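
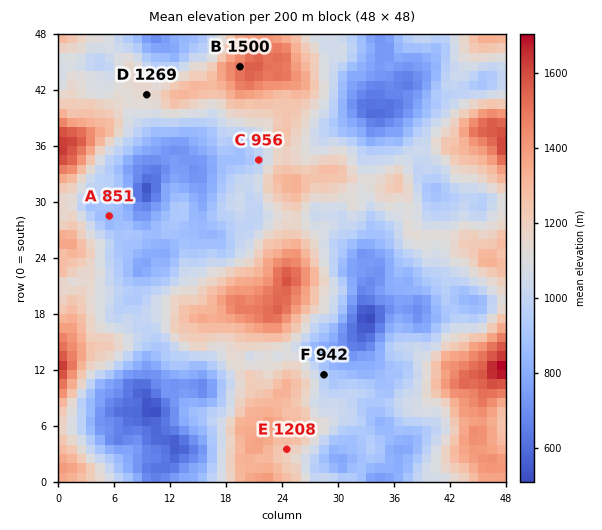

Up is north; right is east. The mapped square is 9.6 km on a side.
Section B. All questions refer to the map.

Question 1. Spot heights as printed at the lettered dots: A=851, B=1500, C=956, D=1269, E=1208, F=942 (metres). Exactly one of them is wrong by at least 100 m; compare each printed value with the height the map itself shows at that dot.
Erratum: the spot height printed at D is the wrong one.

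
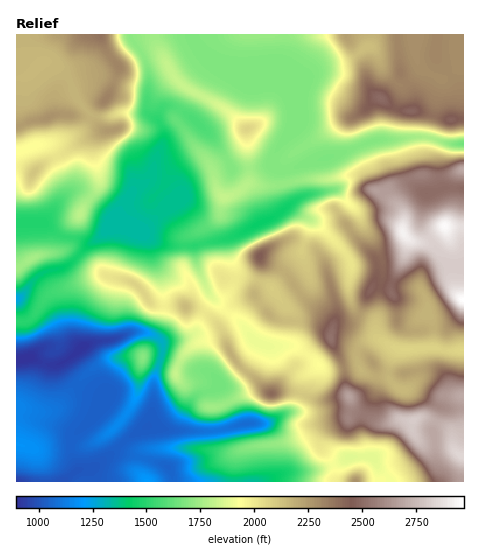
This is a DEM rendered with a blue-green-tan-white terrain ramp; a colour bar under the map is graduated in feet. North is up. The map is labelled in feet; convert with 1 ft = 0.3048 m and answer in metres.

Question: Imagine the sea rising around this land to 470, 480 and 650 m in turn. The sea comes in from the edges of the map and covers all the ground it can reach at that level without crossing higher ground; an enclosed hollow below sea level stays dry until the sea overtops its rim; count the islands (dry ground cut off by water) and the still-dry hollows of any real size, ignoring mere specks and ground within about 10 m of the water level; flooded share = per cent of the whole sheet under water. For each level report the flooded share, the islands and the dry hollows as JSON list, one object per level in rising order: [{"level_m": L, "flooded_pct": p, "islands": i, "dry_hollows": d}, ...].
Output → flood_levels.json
[{"level_m": 470, "flooded_pct": 25, "islands": 1, "dry_hollows": 0}, {"level_m": 480, "flooded_pct": 26, "islands": 1, "dry_hollows": 0}, {"level_m": 650, "flooded_pct": 68, "islands": 1, "dry_hollows": 0}]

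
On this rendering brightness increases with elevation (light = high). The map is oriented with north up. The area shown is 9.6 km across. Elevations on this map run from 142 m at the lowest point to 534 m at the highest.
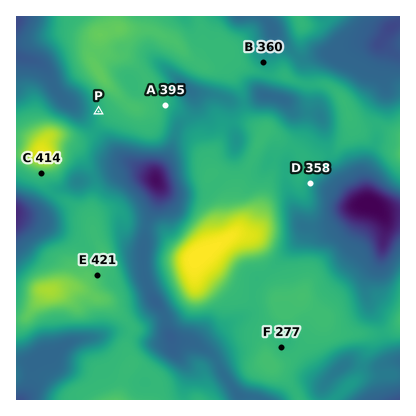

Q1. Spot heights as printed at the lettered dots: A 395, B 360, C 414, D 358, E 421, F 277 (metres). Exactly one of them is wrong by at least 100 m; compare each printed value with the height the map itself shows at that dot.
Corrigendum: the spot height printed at F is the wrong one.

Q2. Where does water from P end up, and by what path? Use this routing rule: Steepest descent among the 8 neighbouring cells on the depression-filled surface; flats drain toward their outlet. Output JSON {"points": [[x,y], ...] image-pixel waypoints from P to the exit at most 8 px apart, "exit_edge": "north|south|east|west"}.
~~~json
{"points": [[98, 112], [90, 112], [82, 112], [74, 106], [66, 100], [58, 94], [54, 86], [50, 78], [46, 70], [38, 62], [30, 60], [22, 58], [16, 56]], "exit_edge": "west"}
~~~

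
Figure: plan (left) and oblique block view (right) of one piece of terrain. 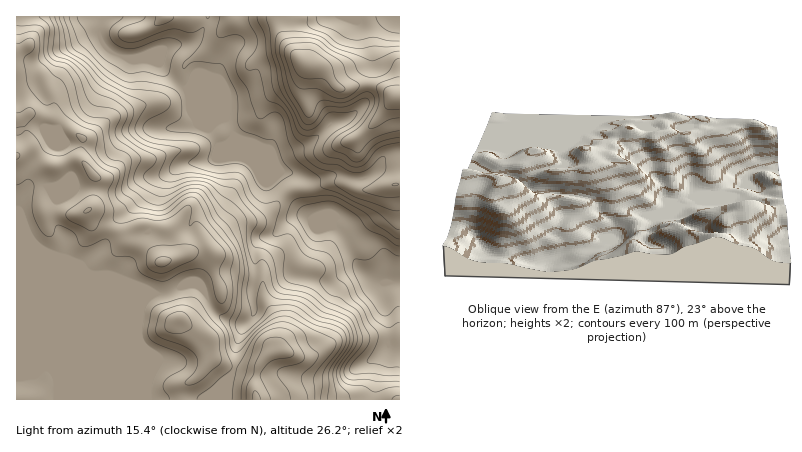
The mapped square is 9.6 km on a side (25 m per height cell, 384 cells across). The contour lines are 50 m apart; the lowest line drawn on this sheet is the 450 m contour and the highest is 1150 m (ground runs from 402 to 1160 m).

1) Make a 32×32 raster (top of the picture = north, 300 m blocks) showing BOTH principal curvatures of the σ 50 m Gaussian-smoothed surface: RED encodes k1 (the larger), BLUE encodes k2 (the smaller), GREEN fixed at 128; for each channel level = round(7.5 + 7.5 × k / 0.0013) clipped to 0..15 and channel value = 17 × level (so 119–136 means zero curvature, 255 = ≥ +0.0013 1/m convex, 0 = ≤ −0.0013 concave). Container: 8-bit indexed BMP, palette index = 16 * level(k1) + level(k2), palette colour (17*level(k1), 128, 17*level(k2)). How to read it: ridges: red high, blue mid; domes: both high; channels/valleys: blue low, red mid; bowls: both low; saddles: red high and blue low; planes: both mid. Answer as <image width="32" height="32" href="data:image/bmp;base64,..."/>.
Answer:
<image width="32" height="32" href="data:image/bmp;base64,Qk02CAAAAAAAADYEAAAoAAAAIAAAACAAAAABAAgAAAAAAAAEAAATCwAAEwsAAAABAAAAAAAAAIAAABGAAAAigAAAM4AAAESAAABVgAAAZoAAAHeAAACIgAAAmYAAAKqAAAC7gAAAzIAAAN2AAADugAAA/4AAAACAEQARgBEAIoARADOAEQBEgBEAVYARAGaAEQB3gBEAiIARAJmAEQCqgBEAu4ARAMyAEQDdgBEA7oARAP+AEQAAgCIAEYAiACKAIgAzgCIARIAiAFWAIgBmgCIAd4AiAIiAIgCZgCIAqoAiALuAIgDMgCIA3YAiAO6AIgD/gCIAAIAzABGAMwAigDMAM4AzAESAMwBVgDMAZoAzAHeAMwCIgDMAmYAzAKqAMwC7gDMAzIAzAN2AMwDugDMA/4AzAACARAARgEQAIoBEADOARABEgEQAVYBEAGaARAB3gEQAiIBEAJmARACqgEQAu4BEAMyARADdgEQA7oBEAP+ARAAAgFUAEYBVACKAVQAzgFUARIBVAFWAVQBmgFUAd4BVAIiAVQCZgFUAqoBVALuAVQDMgFUA3YBVAO6AVQD/gFUAAIBmABGAZgAigGYAM4BmAESAZgBVgGYAZoBmAHeAZgCIgGYAmYBmAKqAZgC7gGYAzIBmAN2AZgDugGYA/4BmAACAdwARgHcAIoB3ADOAdwBEgHcAVYB3AGaAdwB3gHcAiIB3AJmAdwCqgHcAu4B3AMyAdwDdgHcA7oB3AP+AdwAAgIgAEYCIACKAiAAzgIgARICIAFWAiABmgIgAd4CIAIiAiACZgIgAqoCIALuAiADMgIgA3YCIAO6AiAD/gIgAAICZABGAmQAigJkAM4CZAESAmQBVgJkAZoCZAHeAmQCIgJkAmYCZAKqAmQC7gJkAzICZAN2AmQDugJkA/4CZAACAqgARgKoAIoCqADOAqgBEgKoAVYCqAGaAqgB3gKoAiICqAJmAqgCqgKoAu4CqAMyAqgDdgKoA7oCqAP+AqgAAgLsAEYC7ACKAuwAzgLsARIC7AFWAuwBmgLsAd4C7AIiAuwCZgLsAqoC7ALuAuwDMgLsA3YC7AO6AuwD/gLsAAIDMABGAzAAigMwAM4DMAESAzABVgMwAZoDMAHeAzACIgMwAmYDMAKqAzAC7gMwAzIDMAN2AzADugMwA/4DMAACA3QARgN0AIoDdADOA3QBEgN0AVYDdAGaA3QB3gN0AiIDdAJmA3QCqgN0Au4DdAMyA3QDdgN0A7oDdAP+A3QAAgO4AEYDuACKA7gAzgO4ARIDuAFWA7gBmgO4Ad4DuAIiA7gCZgO4AqoDuALuA7gDMgO4A3YDuAO6A7gD/gO4AAID/ABGA/wAigP8AM4D/AESA/wBVgP8AZoD/AHeA/wCIgP8AmYD/AKqA/wC7gP8AzID/AN2A/wDugP8A/4D/AJeXh4d3h4eHh4d3hoaWlHSHhoL5yJWHmLiGlbW3prbKdneHh4eHh4eHh4eGp8jop4R2gveldoeVlae0gKa3pZd3d4eHh4eHh4eHh4eGdYXXp5SCxtZkc5SmtKFAYIR0hIeHh4eHh3eHh4d3d3VkdLa4xbCm58bI6Nfn13RwgXWGh4eHh4eHh3eHh4aDhIW2l8ekgNbYqMiWdKf66MSlg5aHh4eHh4eHh4eHhNfKuKin6clwkfrZurfGx8r5tMa0p4eHh4eHh4eHh3eEhtq5t7eUsFFwkse4l5aGqNeVhIO2h4eHh4eHh4eHd4W1ttm3lpDnpZGSxLioh3WFlbeVYqaHh4eHh4eHh4d3h4SCg6WStfqWgNazlqendXS0hIN0l4eHh4eHh4eHh4eGhJRzhXPG6ZZw95Nig5ODdMiEdHaFh4eHh3eHh3d2hqS1tXRzdMalx6DnlmOFlqimlXJ1doeHh4d3h3aHl4d1lPr657eVuKfYgNelhae3uaiFhJd2loeHhoaGloWGp5e1ppamyKbZyriAt7WntoWWt4OXmHS0h4WnhnWmp4SXl4Z2lpV1x7eWtWJwYrioY3SlhYaUcseHhbiDhaa3paXH2NbYt3TnhpWmtbeUo6Vzd4aHhKanyHaXuLP46bmmlJK2laT3t8d1hqi3tceFY3R2dXJzhJWndqendYOn2aeVp4Rkcrj7uYWGtnV0x8V0hHNRhKenp5aGloaHd3Oys5GDhoaDldnopabIdGN1x+fn5tb4+OfYyJeGhZV1hOj56XJignGCpaakldiTdoaFhHKDpKOAcZW3loXI2KTn54XmxZW4hGCQgGFyo4SHh4SElrd0leehg6bIpaSDtdeTY5XY5vj21celdYeHh3d2hqbH2Mel+pVglIa4dHdzxriVlJZ1dJW2x8WVh4d2hnWVpJCj+PrYxpWDhpV2hufn2MWCcFFhcnKDhYeHhpaXhIPm5ZCQlPb3p7enp6a3tmR1x+m3hHaGlYZ3h3eGl7djUsf7lFCAcPfmdpa4hKeWdXWXucbFyLmmdnd3d3WXp5Nz9+iilLRwYPXJloWGqJiGlaeolKe4uKSHd3d2dZeWtLbnlaPp+8SQ5tqXhbeXqaellnVkl4aDpId3d4SWpoWUp8eXpde31uPGt5iV2MfKuJd0dGSUdGO4h3aGhLi4c2Om2cnHt4Z1ZGS1lsSxgaWVhHKDhIV3hKi3l4eEpriTlNn6ucjX18WmpdnW+4WDcnRzgqOlgnJzc4SWp4V0dXO2+Lm6uGRzdJemppX516aVhIWj+Pr4tnR1pYO3p3V1ZOW0lKSklHZllYVzg6LklGNkhoSDk5Pl6cXKpITZpqS4toWlk2J0hXamdnY="/>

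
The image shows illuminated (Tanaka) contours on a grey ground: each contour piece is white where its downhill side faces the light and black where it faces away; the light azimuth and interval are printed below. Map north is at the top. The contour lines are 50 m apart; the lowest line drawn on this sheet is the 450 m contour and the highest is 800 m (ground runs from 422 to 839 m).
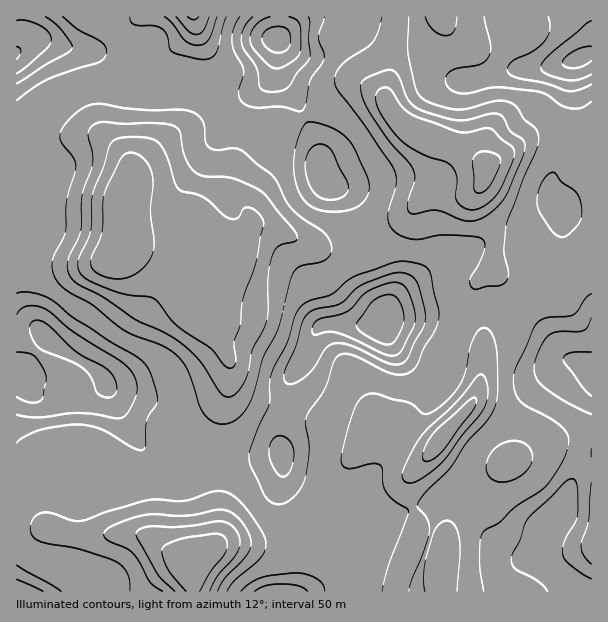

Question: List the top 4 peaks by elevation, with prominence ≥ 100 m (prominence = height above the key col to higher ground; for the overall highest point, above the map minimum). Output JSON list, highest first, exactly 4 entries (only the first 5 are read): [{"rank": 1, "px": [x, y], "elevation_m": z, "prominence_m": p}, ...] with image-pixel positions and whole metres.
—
[{"rank": 1, "px": [194, 561], "elevation_m": 839, "prominence_m": 417}, {"rank": 2, "px": [128, 242], "elevation_m": 836, "prominence_m": 205}, {"rank": 3, "px": [489, 168], "elevation_m": 810, "prominence_m": 176}, {"rank": 4, "px": [441, 438], "elevation_m": 786, "prominence_m": 145}]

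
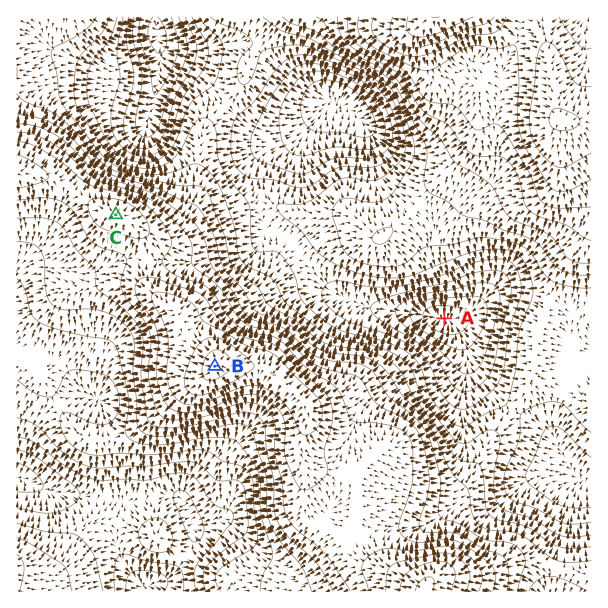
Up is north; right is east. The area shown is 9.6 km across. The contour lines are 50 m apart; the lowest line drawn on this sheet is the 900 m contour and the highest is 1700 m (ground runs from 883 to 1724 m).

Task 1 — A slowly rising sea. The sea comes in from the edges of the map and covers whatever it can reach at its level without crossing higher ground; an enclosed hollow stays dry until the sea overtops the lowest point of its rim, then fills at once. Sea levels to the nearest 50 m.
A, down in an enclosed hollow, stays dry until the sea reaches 1200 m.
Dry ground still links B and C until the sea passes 1500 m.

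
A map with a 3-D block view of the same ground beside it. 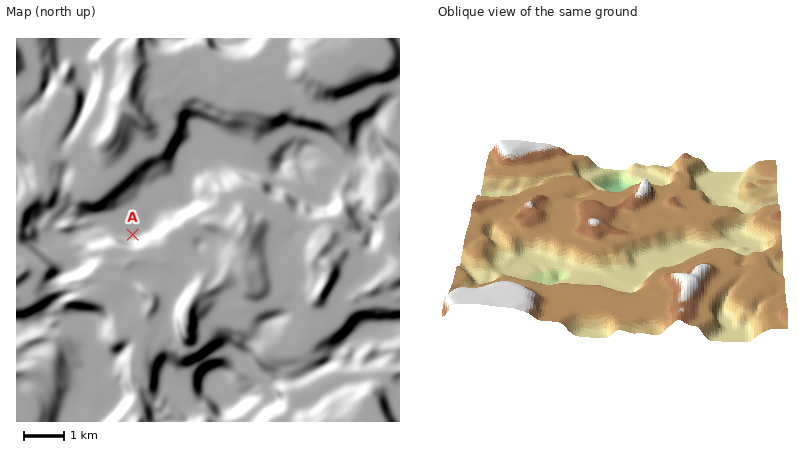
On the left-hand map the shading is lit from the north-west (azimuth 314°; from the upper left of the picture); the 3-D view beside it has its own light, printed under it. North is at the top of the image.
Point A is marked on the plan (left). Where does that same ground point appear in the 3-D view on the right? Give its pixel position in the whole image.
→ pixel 685 246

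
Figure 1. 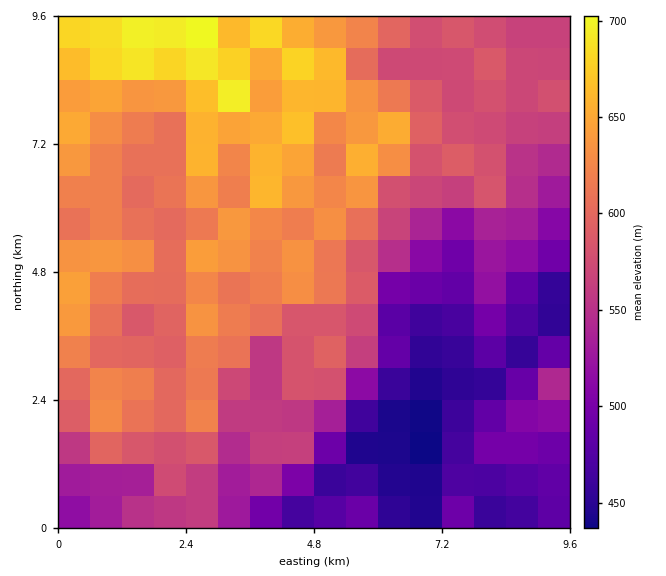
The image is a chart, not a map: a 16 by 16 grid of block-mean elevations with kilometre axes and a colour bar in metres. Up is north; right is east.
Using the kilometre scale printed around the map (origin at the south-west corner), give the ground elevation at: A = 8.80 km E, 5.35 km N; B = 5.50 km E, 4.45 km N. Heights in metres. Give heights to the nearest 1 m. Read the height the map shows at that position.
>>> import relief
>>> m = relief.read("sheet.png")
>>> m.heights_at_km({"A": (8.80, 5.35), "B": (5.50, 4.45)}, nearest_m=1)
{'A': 522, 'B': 604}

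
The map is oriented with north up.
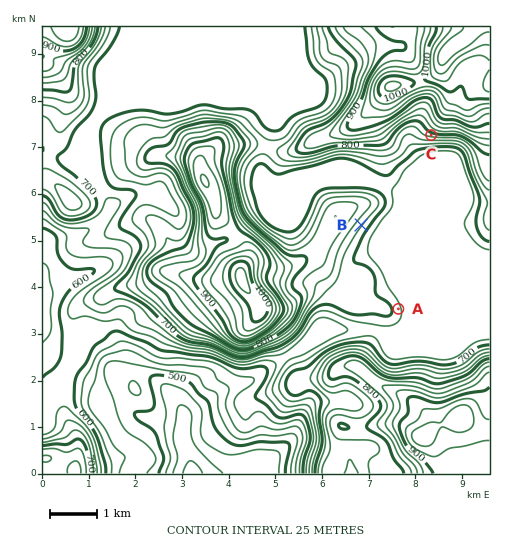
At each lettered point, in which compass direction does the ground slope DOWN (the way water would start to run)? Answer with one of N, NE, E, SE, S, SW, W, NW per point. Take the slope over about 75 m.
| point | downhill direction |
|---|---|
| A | E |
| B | SE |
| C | S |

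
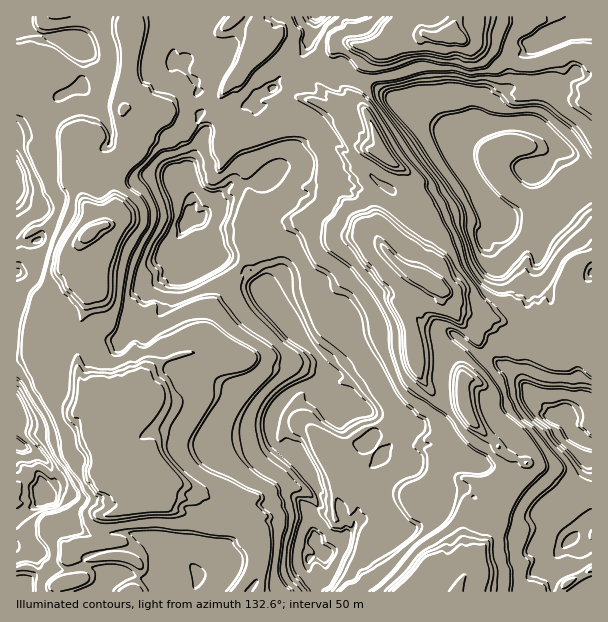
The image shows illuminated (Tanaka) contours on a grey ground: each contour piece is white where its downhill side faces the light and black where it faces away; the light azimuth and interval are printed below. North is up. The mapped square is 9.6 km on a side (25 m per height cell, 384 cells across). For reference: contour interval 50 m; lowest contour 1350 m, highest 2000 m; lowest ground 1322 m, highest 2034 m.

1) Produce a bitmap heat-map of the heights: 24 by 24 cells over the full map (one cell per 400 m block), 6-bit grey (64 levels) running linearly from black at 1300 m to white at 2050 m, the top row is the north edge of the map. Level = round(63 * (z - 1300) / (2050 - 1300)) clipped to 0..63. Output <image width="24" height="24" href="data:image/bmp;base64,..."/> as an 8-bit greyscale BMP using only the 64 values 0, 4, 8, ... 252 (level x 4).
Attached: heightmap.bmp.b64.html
<image width="24" height="24" href="data:image/bmp;base64,Qk12BgAAAAAAADYEAAAoAAAAGAAAABgAAAABAAgAAAAAAEACAAATCwAAEwsAAAABAAAAAAAAAAAAAAEBAQACAgIAAwMDAAQEBAAFBQUABgYGAAcHBwAICAgACQkJAAoKCgALCwsADAwMAA0NDQAODg4ADw8PABAQEAAREREAEhISABMTEwAUFBQAFRUVABYWFgAXFxcAGBgYABkZGQAaGhoAGxsbABwcHAAdHR0AHh4eAB8fHwAgICAAISEhACIiIgAjIyMAJCQkACUlJQAmJiYAJycnACgoKAApKSkAKioqACsrKwAsLCwALS0tAC4uLgAvLy8AMDAwADExMQAyMjIAMzMzADQ0NAA1NTUANjY2ADc3NwA4ODgAOTk5ADo6OgA7OzsAPDw8AD09PQA+Pj4APz8/AEBAQABBQUEAQkJCAENDQwBEREQARUVFAEZGRgBHR0cASEhIAElJSQBKSkoAS0tLAExMTABNTU0ATk5OAE9PTwBQUFAAUVFRAFJSUgBTU1MAVFRUAFVVVQBWVlYAV1dXAFhYWABZWVkAWlpaAFtbWwBcXFwAXV1dAF5eXgBfX18AYGBgAGFhYQBiYmIAY2NjAGRkZABlZWUAZmZmAGdnZwBoaGgAaWlpAGpqagBra2sAbGxsAG1tbQBubm4Ab29vAHBwcABxcXEAcnJyAHNzcwB0dHQAdXV1AHZ2dgB3d3cAeHh4AHl5eQB6enoAe3t7AHx8fAB9fX0Afn5+AH9/fwCAgIAAgYGBAIKCggCDg4MAhISEAIWFhQCGhoYAh4eHAIiIiACJiYkAioqKAIuLiwCMjIwAjY2NAI6OjgCPj48AkJCQAJGRkQCSkpIAk5OTAJSUlACVlZUAlpaWAJeXlwCYmJgAmZmZAJqamgCbm5sAnJycAJ2dnQCenp4An5+fAKCgoAChoaEAoqKiAKOjowCkpKQApaWlAKampgCnp6cAqKioAKmpqQCqqqoAq6urAKysrACtra0Arq6uAK+vrwCwsLAAsbGxALKysgCzs7MAtLS0ALW1tQC2trYAt7e3ALi4uAC5ubkAurq6ALu7uwC8vLwAvb29AL6+vgC/v78AwMDAAMHBwQDCwsIAw8PDAMTExADFxcUAxsbGAMfHxwDIyMgAycnJAMrKygDLy8sAzMzMAM3NzQDOzs4Az8/PANDQ0ADR0dEA0tLSANPT0wDU1NQA1dXVANbW1gDX19cA2NjYANnZ2QDa2toA29vbANzc3ADd3d0A3t7eAN/f3wDg4OAA4eHhAOLi4gDj4+MA5OTkAOXl5QDm5uYA5+fnAOjo6ADp6ekA6urqAOvr6wDs7OwA7e3tAO7u7gDv7+8A8PDwAPHx8QDy8vIA8/PzAPT09AD19fUA9vb2APf39wD4+PgA+fn5APr6+gD7+/sA/Pz8AP39/QD+/v4A////AJRwZHx0eICEgGRwqNCshGQ0MCg0ZIycmKCAYGRkdICAgGxovOjMpJBcODA4bJioqKSAcFxgcGxoZFhorNzErKiUaExQbJSosLCogEQ0ODxUWFh0qMioqKSEgGRYYJCoqLTAgDgwMDBQXHCMrMCoqKCIgHBcWGyUqMikWDAwMEhofJCsyLikqKikgIBwVFiMxMiASDAwNFRwgJzEwKiwrKighGxMVHTE7LhoODAwMEhcfJTAwMDQxKiUdEBMdMDs4IRYQDAwMEhYcICgwMzMtJxkVDhQkMS8uGRYUFBMRFRYWGCApMS4pIA8UFB0lJCEhGBYWFx4cFxYXHiYwLykmHA0VGhsfICAgGRYVFB0gIR0gKDAzKikkGAwQEBceICAgHRYODRspLCknLTQvKSUeEAoFDh8mJyIgIRUMDBgrMzQvKi4sJR4UCQUJGDAxLSchIhoJChIlNDQyKikoHxUMCA4TIjo4My8nKCAQCA0cMTsyKikjHxYODxUYKzw9NDQuLSIVEhMhMTYxKyooIh0XGBcfMz02NTQ0Kx4WFhgmMjAoKisqJB4XExgsPDg2PTg0JB4WGBYaJCkhIyYoIhwRESY3Pjc0NzwzIh8ZGxYWHCIhICAgHxgSHjI5PT07PDUqICEhHxYXHCEeISIfGxgZLjQ0NTQvLSoiICAhIBgeISEeGSEgHx8dICYpJyUmJiYkISIoIxkeISEgGRkgIRkQDRAPDRIfJSMhJyMkIBccICAcGRggKRsWDQoGBg8bIigpA=="/>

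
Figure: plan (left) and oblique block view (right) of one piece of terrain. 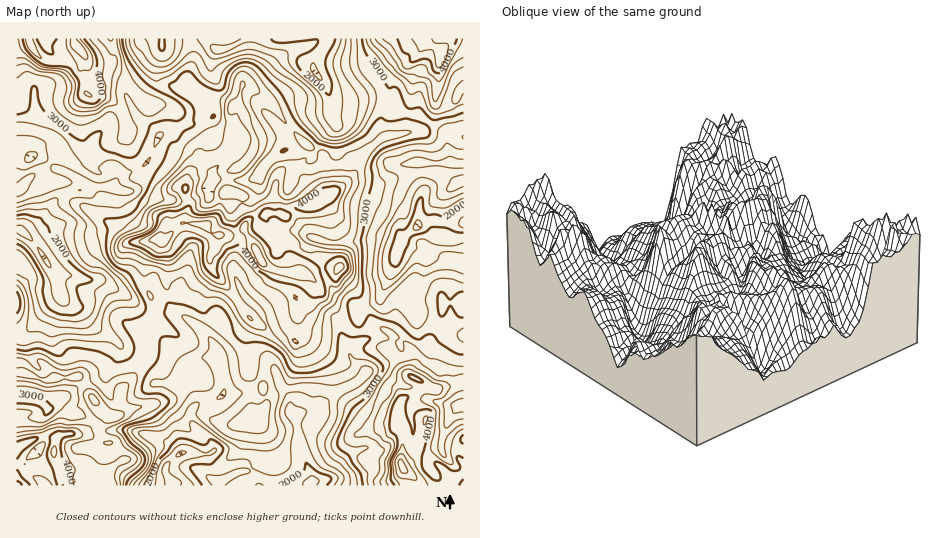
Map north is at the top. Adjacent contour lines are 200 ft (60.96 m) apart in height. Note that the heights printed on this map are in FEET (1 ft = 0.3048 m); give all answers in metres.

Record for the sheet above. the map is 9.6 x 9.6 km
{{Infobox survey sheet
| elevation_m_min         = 460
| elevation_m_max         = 1420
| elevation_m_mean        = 930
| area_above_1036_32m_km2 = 27.2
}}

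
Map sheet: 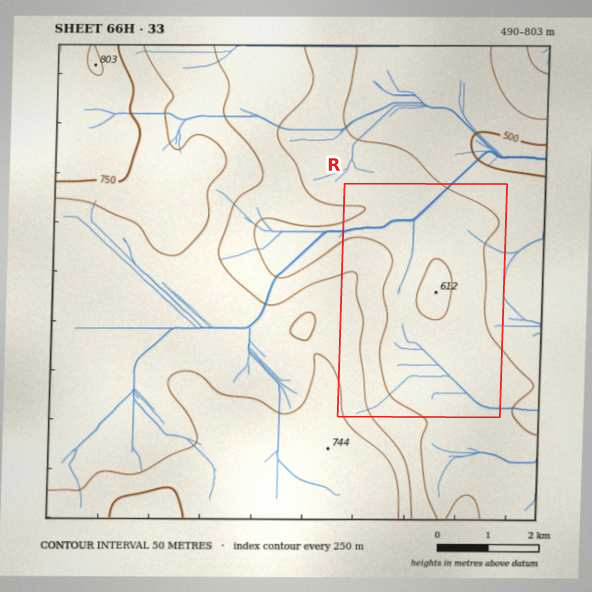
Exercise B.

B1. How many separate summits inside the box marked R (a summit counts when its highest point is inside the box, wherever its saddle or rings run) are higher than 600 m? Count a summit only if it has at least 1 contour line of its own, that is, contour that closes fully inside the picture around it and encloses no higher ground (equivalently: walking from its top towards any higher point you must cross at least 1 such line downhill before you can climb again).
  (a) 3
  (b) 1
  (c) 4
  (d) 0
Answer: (b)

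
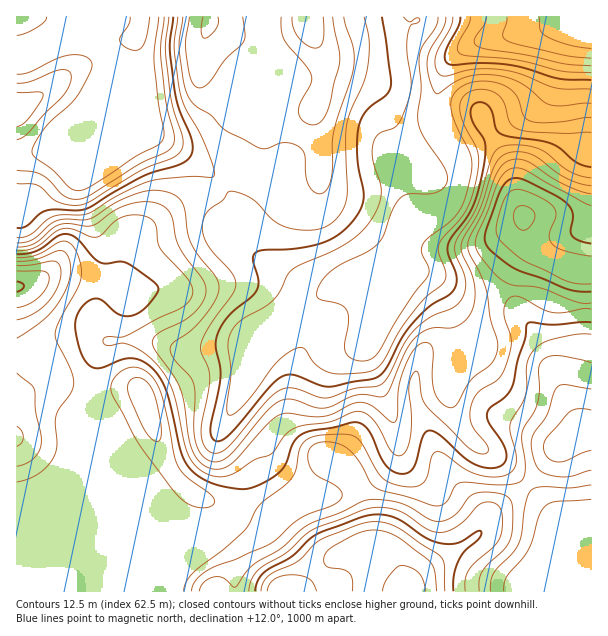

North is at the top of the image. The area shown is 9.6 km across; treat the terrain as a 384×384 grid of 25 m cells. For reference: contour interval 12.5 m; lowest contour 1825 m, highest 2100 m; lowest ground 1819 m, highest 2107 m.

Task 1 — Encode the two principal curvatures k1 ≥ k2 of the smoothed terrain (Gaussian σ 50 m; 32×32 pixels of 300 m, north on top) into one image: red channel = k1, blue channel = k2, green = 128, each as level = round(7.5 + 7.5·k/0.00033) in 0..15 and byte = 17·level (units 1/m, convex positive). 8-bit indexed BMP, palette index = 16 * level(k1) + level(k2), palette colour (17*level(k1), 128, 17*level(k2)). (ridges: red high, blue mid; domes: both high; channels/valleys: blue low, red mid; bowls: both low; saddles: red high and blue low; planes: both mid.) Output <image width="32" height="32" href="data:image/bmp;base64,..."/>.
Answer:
<image width="32" height="32" href="data:image/bmp;base64,Qk02CAAAAAAAADYEAAAoAAAAIAAAACAAAAABAAgAAAAAAAAEAAATCwAAEwsAAAABAAAAAAAAAIAAABGAAAAigAAAM4AAAESAAABVgAAAZoAAAHeAAACIgAAAmYAAAKqAAAC7gAAAzIAAAN2AAADugAAA/4AAAACAEQARgBEAIoARADOAEQBEgBEAVYARAGaAEQB3gBEAiIARAJmAEQCqgBEAu4ARAMyAEQDdgBEA7oARAP+AEQAAgCIAEYAiACKAIgAzgCIARIAiAFWAIgBmgCIAd4AiAIiAIgCZgCIAqoAiALuAIgDMgCIA3YAiAO6AIgD/gCIAAIAzABGAMwAigDMAM4AzAESAMwBVgDMAZoAzAHeAMwCIgDMAmYAzAKqAMwC7gDMAzIAzAN2AMwDugDMA/4AzAACARAARgEQAIoBEADOARABEgEQAVYBEAGaARAB3gEQAiIBEAJmARACqgEQAu4BEAMyARADdgEQA7oBEAP+ARAAAgFUAEYBVACKAVQAzgFUARIBVAFWAVQBmgFUAd4BVAIiAVQCZgFUAqoBVALuAVQDMgFUA3YBVAO6AVQD/gFUAAIBmABGAZgAigGYAM4BmAESAZgBVgGYAZoBmAHeAZgCIgGYAmYBmAKqAZgC7gGYAzIBmAN2AZgDugGYA/4BmAACAdwARgHcAIoB3ADOAdwBEgHcAVYB3AGaAdwB3gHcAiIB3AJmAdwCqgHcAu4B3AMyAdwDdgHcA7oB3AP+AdwAAgIgAEYCIACKAiAAzgIgARICIAFWAiABmgIgAd4CIAIiAiACZgIgAqoCIALuAiADMgIgA3YCIAO6AiAD/gIgAAICZABGAmQAigJkAM4CZAESAmQBVgJkAZoCZAHeAmQCIgJkAmYCZAKqAmQC7gJkAzICZAN2AmQDugJkA/4CZAACAqgARgKoAIoCqADOAqgBEgKoAVYCqAGaAqgB3gKoAiICqAJmAqgCqgKoAu4CqAMyAqgDdgKoA7oCqAP+AqgAAgLsAEYC7ACKAuwAzgLsARIC7AFWAuwBmgLsAd4C7AIiAuwCZgLsAqoC7ALuAuwDMgLsA3YC7AO6AuwD/gLsAAIDMABGAzAAigMwAM4DMAESAzABVgMwAZoDMAHeAzACIgMwAmYDMAKqAzAC7gMwAzIDMAN2AzADugMwA/4DMAACA3QARgN0AIoDdADOA3QBEgN0AVYDdAGaA3QB3gN0AiIDdAJmA3QCqgN0Au4DdAMyA3QDdgN0A7oDdAP+A3QAAgO4AEYDuACKA7gAzgO4ARIDuAFWA7gBmgO4Ad4DuAIiA7gCZgO4AqoDuALuA7gDMgO4A3YDuAO6A7gD/gO4AAID/ABGA/wAigP8AM4D/AESA/wBVgP8AZoD/AHeA/wCIgP8AmYD/AKqA/wC7gP8AzID/AN2A/wDugP8A/4D/AIeHh4eHh4eHhsH8x6Dn/teGd3eGl6i4p2WFZWR3d3eHh4eHh4eHh4eHgpLGlLK25caXdnaWp7nHpJWFc4SHh4eHh4eHh4eHh4eHdIOXg2GV6ejXyNnYprTV2Lmnk4aHh4eHh4eHh4eHd4eHdYWWhJG1t9jayah1c6bYyZiFdXeHh4eHh4eHh4eGlKWlhKiYhIFwgqWnp4RUZbjat4VldHSEhoeHh4d3h5T4+NaVlqenhWOSspSFk3WV1rjltISFhpeEhoeHd4eD5/Wjo7aGdbWll9e3dGOUp9aVZJLTt6mXqaeUh4eHhKb2tEBxxqd0ptvquJd0cZfopmJRYqfKqZe6mISHd4aD6Pd1QWCW15XE6tjGqIRxx9eCcXWlyLq4qKeGdXd3dIb4yIR0cHHIuKSThNfJkoPmppGmt6aGlqeYl5aHhYaFt/mmlJeDcJXZqHVzuMegtuZ0g6mYhnaWuJiHl5impbb6+6SUuIZxgsamdnOVpbD452Nzp4aFhrenhoeIqIaEpujHgoW4l4NzpqaFdHNScfj4c3WFZYapyZeHhoaXdmSDspFihKV1c4aFp5eGdWNwx/mlhnZkdaaol5iUhJV2dIWUhHWWlXVkdYWGqJeHdoCj+MamloWWxaanqaeWhWR1mKmnmKiYhnaGhYSGl5eGhYGlt5WVl8i3c3KBybmXhJWoqae4yri2pqeXhoaGh4eHg5SWg5WmpIJxgJL4+cikpZeYl6iop6anl4aGdnV1hod2dGNipbaUhKXp+dP0+KWUhoaGp4d2hYWFhYaGhXWFhoaFk6a4l5fI9te3EIL61qOnmJeWdmV1hYaXmKiYhoaWhaTT9fnIqLeUc3RRoPfU09m5qaiGdXaHl5iXqKmYl4Z1hnBw1vi5uZeWhZbCoEGV2di4t6aWl4d3h4eYqJiYl3N0hGBi9+rK2dfFuLl0QXCUx8e3ppaGhoeHh5i4l5eWpbi4kHDo+binlpWVpYJ1cnCTp7a1lYaHiIeGmLiHdnWGuLmAYOX5uIVjU6Jzdod3dYJycqKll4eIh3aWx4d1dYa3hXCD8se4pZSGxnN0d4eHdmRhpLeYh4iGhqa2dnR2ppZxgdfTkXSVpqjalnOEh3d3gpLXtpeIh5anybh2dYemdIC2+rl1Y3R1l+f3uIR1d3eBk/jGhYd3hoe4yIaFl7iVsNjbybempqaodMf4t4WGh3CD+dh0dnd3daW3mIWXuaaQtbrJyMempqhzgrbHt6eWkJX42IZ1hXV1preYhoanpWCAk4WVloZ1dYR0g4OEhWSAtvm3l6emlJbXt4aXh5bFlXBwcIFyg3Nyubamp6eolHCE98iZh3WDyfmWdZeHhcnbxaWmhoaGdnc="/>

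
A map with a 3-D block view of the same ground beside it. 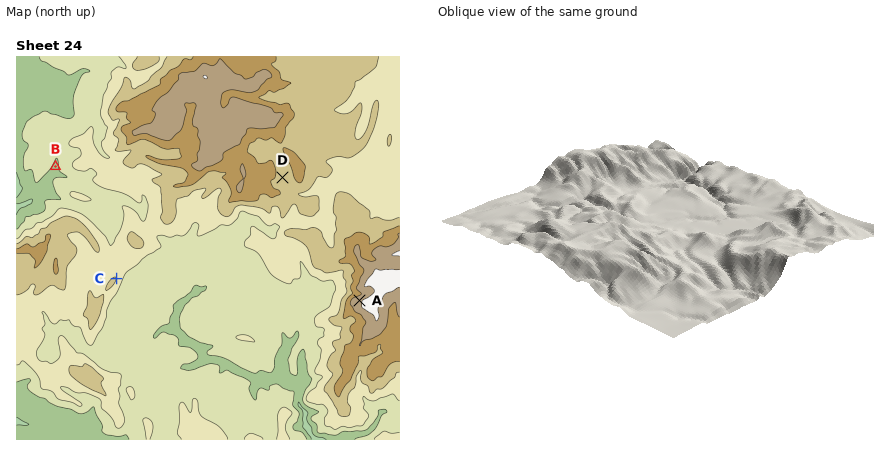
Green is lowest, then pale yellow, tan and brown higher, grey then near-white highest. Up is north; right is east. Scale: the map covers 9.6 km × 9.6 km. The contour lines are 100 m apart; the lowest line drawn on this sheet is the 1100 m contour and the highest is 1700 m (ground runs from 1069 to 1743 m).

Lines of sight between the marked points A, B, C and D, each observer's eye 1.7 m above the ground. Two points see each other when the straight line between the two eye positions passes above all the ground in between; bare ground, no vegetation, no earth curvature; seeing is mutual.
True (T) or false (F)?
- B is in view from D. F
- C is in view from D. F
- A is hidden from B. T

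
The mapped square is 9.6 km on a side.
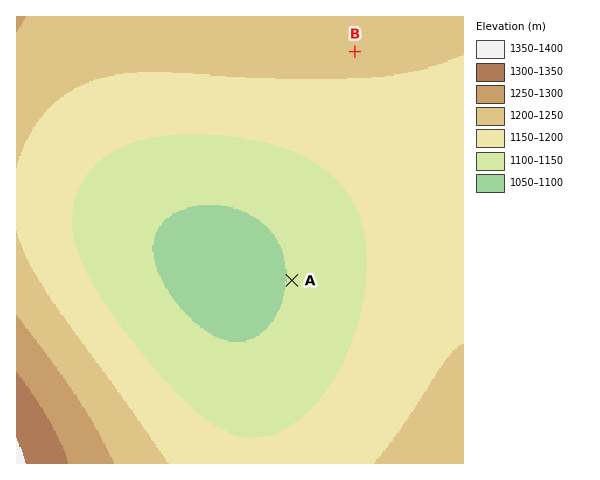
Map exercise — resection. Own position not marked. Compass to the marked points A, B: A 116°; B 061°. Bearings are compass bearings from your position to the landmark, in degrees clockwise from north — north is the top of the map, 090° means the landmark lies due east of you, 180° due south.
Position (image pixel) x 106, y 190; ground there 1130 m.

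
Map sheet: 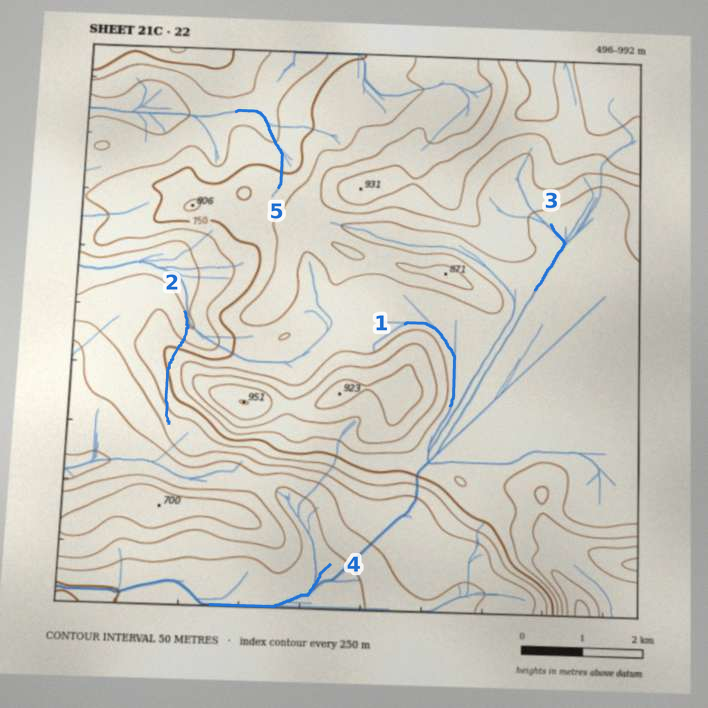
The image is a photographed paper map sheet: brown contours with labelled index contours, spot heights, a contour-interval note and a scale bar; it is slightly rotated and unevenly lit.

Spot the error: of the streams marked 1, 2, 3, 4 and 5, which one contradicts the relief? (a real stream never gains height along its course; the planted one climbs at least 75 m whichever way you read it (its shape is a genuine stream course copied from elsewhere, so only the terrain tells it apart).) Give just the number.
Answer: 2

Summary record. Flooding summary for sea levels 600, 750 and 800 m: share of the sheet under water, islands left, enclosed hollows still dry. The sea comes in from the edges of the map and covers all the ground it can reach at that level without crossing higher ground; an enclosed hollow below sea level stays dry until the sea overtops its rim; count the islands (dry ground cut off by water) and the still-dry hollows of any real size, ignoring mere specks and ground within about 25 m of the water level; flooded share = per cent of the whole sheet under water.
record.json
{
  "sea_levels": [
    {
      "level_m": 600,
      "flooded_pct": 11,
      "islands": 0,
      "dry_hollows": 0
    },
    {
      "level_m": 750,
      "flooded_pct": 40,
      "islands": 0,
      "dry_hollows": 0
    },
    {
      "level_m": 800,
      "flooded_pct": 70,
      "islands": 1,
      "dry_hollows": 0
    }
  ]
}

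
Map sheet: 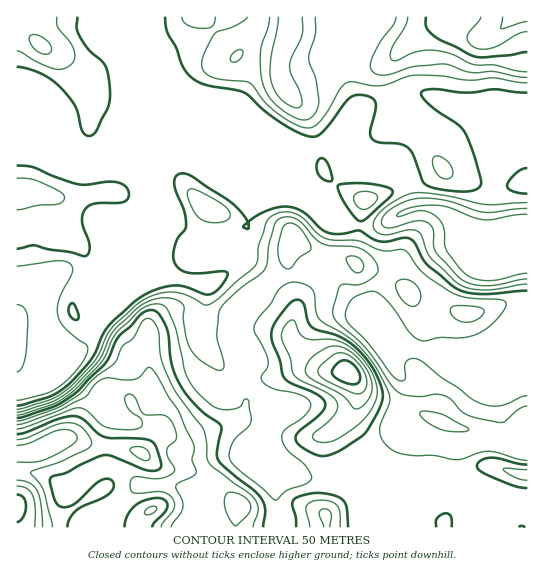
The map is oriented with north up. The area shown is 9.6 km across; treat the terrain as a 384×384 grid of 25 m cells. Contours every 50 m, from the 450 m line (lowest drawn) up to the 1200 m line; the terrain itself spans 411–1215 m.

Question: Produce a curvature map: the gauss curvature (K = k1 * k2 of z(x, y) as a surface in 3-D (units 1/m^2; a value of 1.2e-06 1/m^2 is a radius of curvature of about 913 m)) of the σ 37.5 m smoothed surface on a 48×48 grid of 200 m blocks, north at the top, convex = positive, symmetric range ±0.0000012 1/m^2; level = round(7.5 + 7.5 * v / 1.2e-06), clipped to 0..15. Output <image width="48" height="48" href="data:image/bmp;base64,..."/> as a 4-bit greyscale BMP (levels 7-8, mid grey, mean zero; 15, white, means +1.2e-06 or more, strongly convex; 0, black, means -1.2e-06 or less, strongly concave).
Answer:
<image width="48" height="48" href="data:image/bmp;base64,Qk32BAAAAAAAAHYAAAAoAAAAMAAAADAAAAABAAQAAAAAAIAEAAATCwAAEwsAABAAAAAAAAAAAAAAABEREQAiIiIAMzMzAERERABVVVUAZmZmAHd3dwCIiIgAmZmZAKqqqgC7u7sAzMzMAN3d3QDu7u4A////AGd2eZh2hQbJd4dEaIh4Z3d3h3iHiIh3iIl2Vnh3ef9kd3edlWh474eIh3iHh3d3eNt5l3iHRb+UeIfvk0eHqkV4h3eId3h3d/toiHmnWIAomHRYZoZ2V2Z4h3iHd3iHdkFph3eYenNodnd4d3eHaHeId3iIh3d3i1J4eId1Z6hWdmeYiHiHZ4eHd4d4dmeaZmqXeIiXe/eoZnmoiHeHZ3iIh3aId2m5jTeZh3UljrWXiHiIh3aIiHiGaIh3iIQ3iGeLy4RHhyOXd3eId2abqYdliYh3eId4dyd5qoioiHmod3Z3d3Z4d3d2qHd5l4h2eGd4ZWiId2iHd3d3d3iYd2aHiXiYh4h2a/eHViaHl4d4eJh3d3iMiGRoYliHeId4epi+kwZ3p3doiIeId3iamGRoMGd3iHiJhneKyZ+3hoh4iHd3d1V3iJrISJd3d3iIh3d4mohWl3eJh3iHh2eHmP/4e4iIiHeId4eIiqgDiGeId3h3iId2d++md3h4iHd4d5d4iIxoh2eHeHd4iIdmd6pmd3d3iHd4iIeHh2V/h4h3qXiHdplmZ3ZXd3d3d3d3eId3eHQrV8mHmIiHdZpmZVh3h3iHeId3iKd2m4dWXfh3mHd3d3mHhYuHiHh3eJmHiJZ2qYd4e/ZncUmHeIiYh4mIiHd3eJmXd2d2l4iIY2eJhniIeHaGeHmJiJh3ZWd2VXeHd3iHd1VEeciId3d3d1Z3Z5l3ZoiHeXd3lmh4h4lld4dndnd3d2i0V3h4ebu6dnd5x1d4h3eIiId5lWd4iHrVZ3dneKiIdYd3hnd4h3d4iId3h4d3VXvFV4d5eIiHd4d3iJd4h3d4iId2Z4mkBHh3V7h4mIiIiHiIiId4iId3d3eJmI32m5Qmh5VoeHd3d3iHd3iHd3d3VndWZq/3qrUC/XeXaXZXiHiHd3uYd3eYa+1UVHhEeIZF36VGiHd3iYh3h2aIZneInLh5h1NXiHn/Z5qZl3iId4iIhla9h3d4h4d4h3d3d0bKUxJYh2d3eIiHiIiHZ3dneId4iIh3hld3d3V6qHd3eHd4iIh3d3d3d4iIiIh3qIh3d4iJiHeId3d4iHd4iHd3d4iIiIh3mIh3iIiIiHeId3d4d2d4iHd3eIiIiIeIV3d3eJd3d3iId3d3dod4iIiIiIiIh3d0SHdoh3d3d3iIh3h3h6mIeIiIiIiHd3d2Z3d4mHeId3eHeIiIiId3eIiIiIiHd3i7h3iIeIiId3d3eHiIh3eHeIiId4iId4qph4mYd3eIiHeId3iId3iHeIh3d3iZeKqId3iXV4iIh3eId3iYd3iHeId3Z3h2WJiHd3Z3Z5mIh3eYdniHZ3iHeId3eJmGWIeHd3Z4iIiHd3eIiYeHd3h3eId3eIiHZ3eIh3d3ind3h3hmiWi4h3d3eHh3d4iId4eIh3d3iXd3iIl1eFmoiIh3d3d3d3eIZ4mHeHeHeHd3dou4iWd3d4iHh3d3d3eHd4qXd4eHeHd3h3iXeXd3d3d4iIeImHiImXZ4iIiIind3d4iGlQ=="/>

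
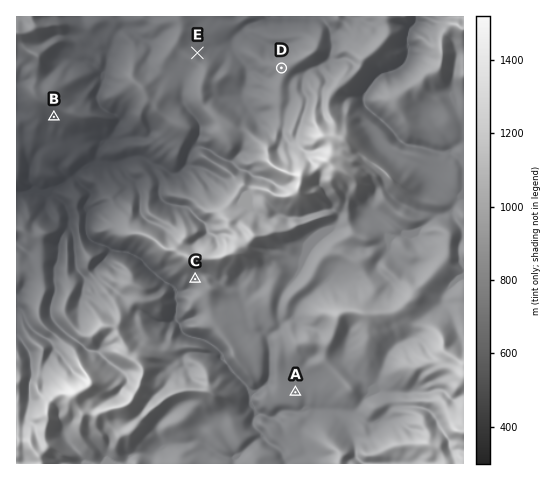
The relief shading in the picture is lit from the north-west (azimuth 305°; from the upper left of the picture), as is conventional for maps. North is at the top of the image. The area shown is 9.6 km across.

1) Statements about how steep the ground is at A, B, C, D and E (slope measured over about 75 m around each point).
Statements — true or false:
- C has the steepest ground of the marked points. true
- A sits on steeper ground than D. false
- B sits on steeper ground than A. true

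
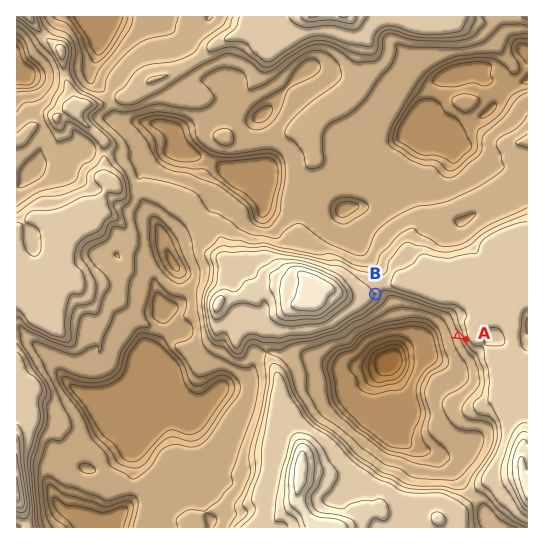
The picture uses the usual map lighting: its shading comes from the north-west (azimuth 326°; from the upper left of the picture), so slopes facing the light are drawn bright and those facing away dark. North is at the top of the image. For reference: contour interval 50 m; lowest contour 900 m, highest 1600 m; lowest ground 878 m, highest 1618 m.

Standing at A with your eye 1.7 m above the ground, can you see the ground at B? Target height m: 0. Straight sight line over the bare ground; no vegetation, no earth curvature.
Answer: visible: true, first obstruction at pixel None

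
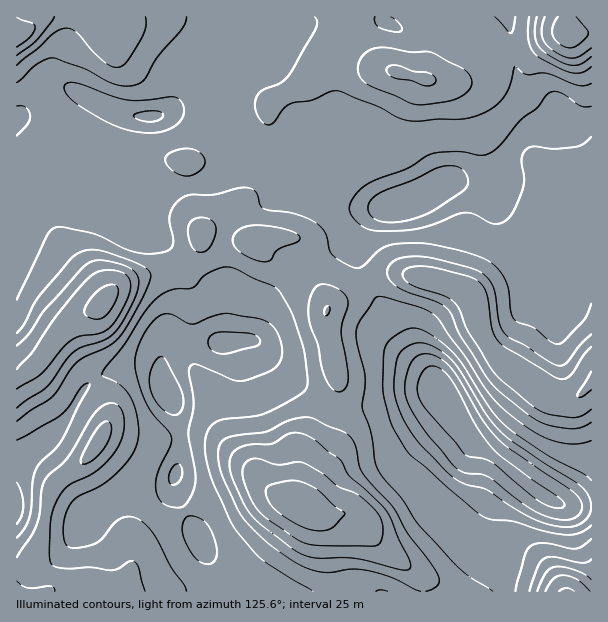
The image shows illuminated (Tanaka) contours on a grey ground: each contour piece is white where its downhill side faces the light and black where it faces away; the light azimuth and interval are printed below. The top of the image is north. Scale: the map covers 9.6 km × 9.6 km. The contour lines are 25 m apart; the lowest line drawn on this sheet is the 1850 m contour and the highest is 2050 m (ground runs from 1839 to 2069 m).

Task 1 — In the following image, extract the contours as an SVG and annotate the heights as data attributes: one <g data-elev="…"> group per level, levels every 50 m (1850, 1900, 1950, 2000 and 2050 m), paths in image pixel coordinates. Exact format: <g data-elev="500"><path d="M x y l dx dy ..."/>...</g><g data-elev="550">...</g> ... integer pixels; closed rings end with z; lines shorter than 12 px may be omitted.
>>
<g data-elev="1850"><path d="M559 591l7-3 8 3"/><path d="M312 530l-16-6-22-15-7-12-1-6 1-4 5-3 16-3 14 1 15 7 16 16 12 8-14 15-8 3z"/><path d="M92 318l-6-3-2-3 5-12 7-8 8-5 7-3 5 1 2 3 0 6-8 17-8 7z"/><path d="M576 17l10 12 2 4-2 5-6 6-10 4-10-4-7-8 0-9 5-10"/></g><g data-elev="1900"><path d="M537 591l9-18 8-6 7 0 12 2 11 5 7 5"/><path d="M17 581l6 5 6 2 22-2 3 2 1 3"/><path d="M398 569l-42-11-44-1-10-3-9-5-33-25-13-15-16-36-1-11 2-9 5-4 9-4 27-2 13-8 7-2 10 1 12 6 13 12 12 7 9 17 29 26 10 11 23 51-1 3-2 3z"/><path d="M83 464l-2-2 0-4 12-24 9-11 7-1 2 3 0 6-5 15-12 13-7 4z"/><path d="M591 409l-9 7-10 2-24-4-15-8-32-26-7-8-26-40-8-21-5-8-11-7-35-12-6-6 0-6 8-5 17 0 37 8 12 5 5 5 4 8 6 34 6 14 8 7 51 30 7 1 6-4 14-20 7-8"/><path d="M17 346l12-13 16-24 36-40 8-6 10-3 17 3 13 5 8 7 2 9-3 12-11 22-9 13-11 9-22 7-9 4-8 9-19 27-30 21"/><path d="M326 316l-2-3 1-4 2-3 2 0 1 5z"/><path d="M426 86l-15-5-19-4-5-5 0-4 3-2 6-1 17 6 18 3 4 3 1 4-4 4z"/><path d="M591 57l-10 7-9 1-11-3-16-9-6-6-3-8-1-10 2-12"/><path d="M54 17l-18 24-19 14"/></g><g data-elev="1950"><path d="M313 591l-46-28-15-13-21-27-17-38-6-17-3-15 0-12 3-10 5-7 11-5 30-3 13-4 35-19 4-4 2-6-3-26-3-13-10-30-12-21-9-8-17-7-18-9-9-2-9 2-10 4-16 15-19 1-15 8-12 13-23 36-19 23-2 6 20 11 6 7 4 8 6 22 1 11-2 9-7 15-16 18-13 10-21 10-8 5-6 11-2 12-1 10 2 9 4 4 8 1 13-3 8-3 16-18 6-5 9-2 9 2 8 6 8 9 16 32 13 18 3 7"/><path d="M515 591l10-36 3-6 3-3 6-3 8 0 31 6 6-3 9-7"/><path d="M17 538l8-10 5-12 3-34 3-12 5-8 13-12 8-10 28-56-3-1-6 4-12 20-9 9-43 24"/><path d="M591 441l-18 3-19-3-18-8-24-17-21-20-51-75-12-10-39-13-11-1-3 2-15 21-3 7-1 8 9 42-3 31 9 24 4 29 2 7 7 11 19 21 16 25 33 36 16 15 25 15"/><path d="M17 300l29-63 4-6 4-3 9-1 30 7 30 14 13 4 13 2 13-2 8-3 3-4 0-6-3-15 0-8 3-9 7-8 9-4 24 0 32-8 6 1 4 3 5 13 4 5 32 5 21 9 8 10 4 16 3 5 9 7 13 7 5 0 4-2 20-18 8-3 10-2 31 1 32 8 21 7 11 8 9 12 4 11 2 22 3 8 20 8 15 13 6 3 8-2 19-20 5-7 4-11"/><path d="M185 176l-8-2-7-6-4-6-1-4 4-5 10-3 9-2 7 2 8 6 2 5-1 4-3 5-6 4z"/><path d="M591 83l-6 3-7-1-33-12-18 2-12-9-6 21-8 13-13 11-18 7-51 3-12-1-11-3-21-12-33-13-7-1-23 9-22 4-7 6-10 13-3 2-4-1-6-5-4-8-1-7 2-7 6-7 19-8 8-8 26-45 1-6-2-6"/><path d="M187 17l-5 12-24 28-13 21-7 6-12 2-12-2-30-15-31-11-8 2-9 5-19 18"/><path d="M375 17l0 6 4 4 13 4 9 0 1-2-1-3-10-9"/><path d="M495 17l15 16 3-4 2-12"/></g><g data-elev="2000"><path d="M561 527l9 0 7-2 7-4 4-5 3-6 0-7-3-8-4-6-9-7-62-40-12-10-15-18-28-47-14-14-12-7-10-3-9 1-10 6-5 6-2 7-2 20 1 12 9 25 16 24 27 28 12 9 9 4 18 4 26 18 22 12 14 5z"/><path d="M172 485l5-2 5-6 0-9-3-4-5 1-4 8-1 7z"/><path d="M170 414l6 1 4-3 3-7 0-7-3-11-13-26-3-4-3 0-5 3-4 8-3 9 1 9 2 9 4 7 7 8z"/><path d="M216 353l11 1 27-7 6-3 0-5-5-4-6-2-33 0-6 3-2 6 2 6z"/><path d="M386 222l12 0 13-3 14-4 11-6 30-21 2-8-3-7-4-5-5-2-15 1-28 13-35 14-8 7-2 9 6 8z"/><path d="M148 122l10-2 5-3 0-3-4-3-9 0-12 2-5 3 5 4z"/></g><g data-elev="2050"><path d="M552 507l9 1 4-4-7-7-30-20-35-28-17-23-18-36-11-16-6-5-6-3-6 0-4 3-5 7-2 8-1 8 3 7 6 11 38 43 4 3 15 3 9 4 43 35z"/></g>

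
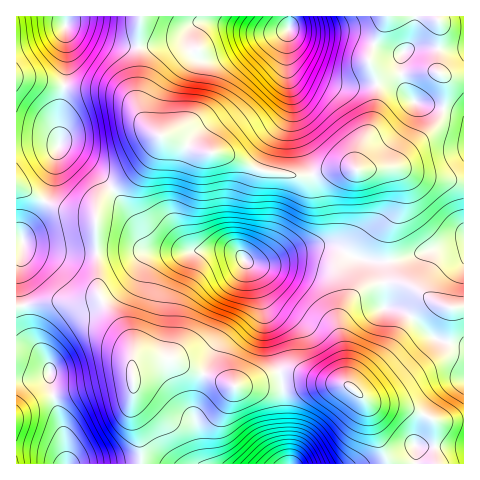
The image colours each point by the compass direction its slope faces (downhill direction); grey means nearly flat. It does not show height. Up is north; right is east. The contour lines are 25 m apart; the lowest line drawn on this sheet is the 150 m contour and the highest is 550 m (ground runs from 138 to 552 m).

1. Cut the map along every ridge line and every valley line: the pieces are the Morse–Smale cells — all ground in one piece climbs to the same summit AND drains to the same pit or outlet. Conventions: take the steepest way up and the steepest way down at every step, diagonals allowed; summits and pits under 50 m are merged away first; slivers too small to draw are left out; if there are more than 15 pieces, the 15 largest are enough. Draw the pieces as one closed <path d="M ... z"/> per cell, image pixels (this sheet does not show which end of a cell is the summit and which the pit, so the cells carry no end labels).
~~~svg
<path d="M463 16l-322 0-3 15 0 79 9 15 13 11 12 2 31 14 14 0 13 4 33 15 31 5 15 0 31-8 28 2 27-4 43-43 7-21 0-21-3-6 12 3 10-1z"/><path d="M446 76l-3 0 2 5 0 21-7 21-43 43-27 4-28-2-31 8-15 0-31-5-33-15-13-4-14 0-31-14-11-2-13 23-15 15-21 15 21 28 10 24 7 6 8 2 20 3 47-3 12 4 11 9 18 1 34-14 15-3 17 0 19 10 12 4 30 1 38-12 32-7 1-164z"/><path d="M463 242l-32 7-38 12-30-1-12-4-19-10-17 0-22 6-27 11-18-1 11 25 19 83 2 2 12-1 31 10 20 3 10 4 16 14 42 7 21 9 3 5 1 40 27 1z"/><path d="M225 249l-32 3-71-2-24 2-2 1 3 41 31 48 3 7-1 19 5-6 8-2 26-1 11 7 50 20 13-1 35-14-25-94-14-22z"/><path d="M171 359l-26 1-8 2-4 5 1 24-2 21 9 33 0 19 148-1-3-21-3-53-4-17-34 13-13 1-50-20z"/><path d="M99 297l-18 6-31-2-23 3-3 2 2 17 5 14 13 19 6 13 1 20 13 44 2 30 74 1 1-19-9-33 2-21-2-23 1-19-5-12z"/><path d="M140 16l-74 1 0 58-7 36 0 34 31 20 21 23 22-14 15-15 13-22-14-12-7-12-3-9z"/><path d="M66 16l-50 1 0 168 39 21 34 6 6 4 4-15 13-13-22-23-31-20 0-34 7-36z"/><path d="M292 371l-12 1 3 17 3 53 4 22 97-1-19-58-8-11-13-9-28-5z"/><path d="M17 185l-1 121 4 0 3-1 0-5-5-30 5-15 0-11 8 4 21 4 44 1 0-24-1-13-3-3-37-7z"/><path d="M24 244l-1 11-5 15 6 35 26-4 31 2 19-6-2-7-2-37-44-1-21-4z"/><path d="M49 374l-13 5-20 2 1 83 49-1-2-30-13-44z"/><path d="M368 401l-2 2 22 61 48-1-1-40-3-5-21-9-35-5z"/><path d="M111 189l-10 8-5 9 1 47 25-3 55 1-27-4-7-6-10-24z"/><path d="M215 22l-15 0-8 5-3 6 1 16 10 11 18-2 37-19 23-6-21-1z"/>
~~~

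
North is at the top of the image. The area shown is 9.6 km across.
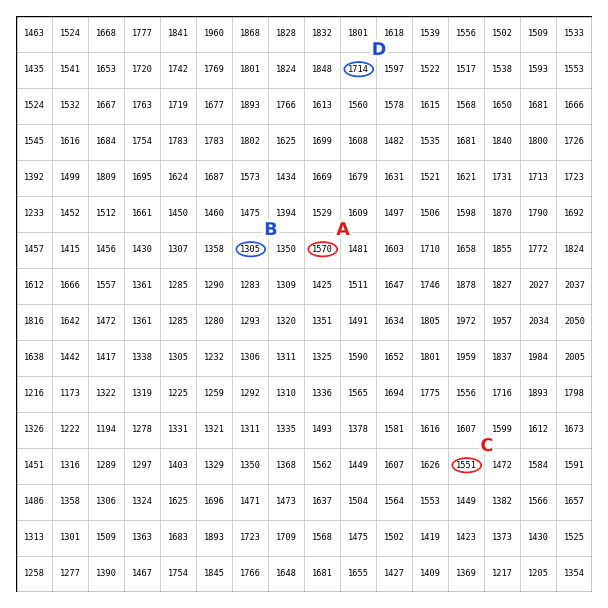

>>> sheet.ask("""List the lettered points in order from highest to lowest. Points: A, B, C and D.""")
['D', 'A', 'C', 'B']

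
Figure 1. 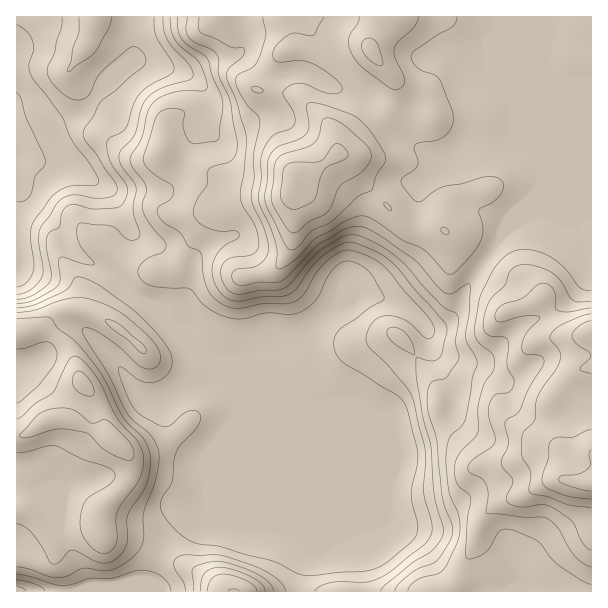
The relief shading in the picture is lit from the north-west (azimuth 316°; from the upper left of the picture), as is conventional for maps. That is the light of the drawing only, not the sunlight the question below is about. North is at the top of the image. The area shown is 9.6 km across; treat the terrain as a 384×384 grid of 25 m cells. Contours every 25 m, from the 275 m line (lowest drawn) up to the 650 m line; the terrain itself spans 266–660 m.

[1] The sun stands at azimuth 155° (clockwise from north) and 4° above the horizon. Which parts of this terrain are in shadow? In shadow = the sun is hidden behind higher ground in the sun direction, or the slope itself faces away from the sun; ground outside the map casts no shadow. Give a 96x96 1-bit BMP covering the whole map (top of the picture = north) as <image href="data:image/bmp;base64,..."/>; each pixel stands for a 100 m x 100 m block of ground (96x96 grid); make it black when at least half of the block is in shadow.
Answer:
<image width="96" height="96" href="data:image/bmp;base64,Qk2+BAAAAAAAAD4AAAAoAAAAYAAAAGAAAAABAAEAAAAAAIAEAAATCwAAEwsAAAIAAAAAAAAA////AAAAAAAAAAAHgAA+H8AAAAAAAAAH/8D///4AAAAAAAAH/+H///8AAAAAAAAH/+H///+AAAAAAAAP/+H///+AAAAAAAAf/8D////AAAAAAAA//4D////AAAAAAAA//4B////gAAAAAAA//wAA///gAAAAAAA//gAAf//gAAAAAAA//AAAf//wAAAAAAA/+AAAf//wAAAAAAA/8AAAf//4AAAAAAB/4AAAP/84AAAAGAB/wAAAP/w4AAAAHAA/gAAAP/wQAAAAPwA/AAAAP/gAAAAAHwAeAAAAH/IAOAAADwAAAAAAD/sADAAAAAAAAAAAAf8AA4AAAAAAAAAAAH3AAcAAAAAAAAAAAH/gAcAAAAAAAAAAAH//gAAAAAAAAAAAAD//4AAAAAAAAAAAAD//4AIAAAAAAAAAAD//gAcAADgAAAAAAAH+AAfAAHwAAAAAAAH4DAfgAHwAAAAAAADwPAb4AHgAAAAAAADwOAD/AHAAAAAAABD8OAD/AAAAAAAAABh+PAD+AAAAAAAAABg/fwD+AAAAAAAAABgff4D+AAAAAAAAABgfP4D/gAAAAAAAAAAfH8D/wAAAAAAAAAYfD+D/4AAAAAAAAAeeB/D/8AAAAAAAAA+8A/AH4AAAAAAAAA8QAMAH4AAAAAAAAA4AIAADwAAAAAAAAA8AAAABgAAAAAAAAA/ACAAAAAwAAAAAAA/wB/jAAAgAAAAB/4D8A//wAPAAAAAB/4B+Af/8A+AAAAAA/4B/AP//D+AAAAAA/wA/wH///8AAAAAA/gA/8H///4AAAAAAfAA//D///wAAAAAAeAAf/j///gAAAAAAAAAfxz7//AAAAAAAAAAfg/z//AAAfwAAAAAPw/j/+AAA/+AAAAAP//j/4AQB/+AAAAAH//D/wA4B/+AAAAAD/+D8AAwB/+AAAAAB/+D8AAgA/8AAAAAA/cD8AAAA/4AAAAAAcYD8AAAAHwAAAAAAAAD+AAAAAAAAAAAAAAD+DwAAAAAAAAAAAAD//8AAAAAAAAAAAAD///gAAAAAAAAAAAD///4AAMAAAAAAAAD///wAA/AAAAAAAAD///gAA/AAAAAAAAD//+AAA/AAAAAAAAD//gAAB/AAAAAAAAB/+AAAB/gAAAAAAAAf8AAAH/4AAAAAAAAfwDgB///AAAAAAAAfAPwB///gAAAAAAAIAP4AP//wAAAAAAAAAP4AH//wAAAAAAAAAf8AH//gAAAAAAAAGf4AH//gAAAAAAAAGf4AP//eAAAAAAAAAf8AP/+/AAAAAAAAA/+AP/4/AAAAAAAAA//AP/x+AAAAAAAAA//8eAB8AAAAAAAAAf/+YAP4AAAAAAAAAf/+AAfwAAAAAAAAAf/+DwfgAAAAAAAAAf/8PwCAAAAAAAACAP/4f4AAAAAAAAAHAP/gf4AAAAAAAAAPAP/AP8AAAAAAAAAEAH+AH+AAAAAAAAAAAD8AAfAAAAAAAAAAgDwAAPABwAAAAAAAAAAAAOABwAAAAAAAAAD8AAADwAAAAAAAAAD4AAADgAAAAAA="/>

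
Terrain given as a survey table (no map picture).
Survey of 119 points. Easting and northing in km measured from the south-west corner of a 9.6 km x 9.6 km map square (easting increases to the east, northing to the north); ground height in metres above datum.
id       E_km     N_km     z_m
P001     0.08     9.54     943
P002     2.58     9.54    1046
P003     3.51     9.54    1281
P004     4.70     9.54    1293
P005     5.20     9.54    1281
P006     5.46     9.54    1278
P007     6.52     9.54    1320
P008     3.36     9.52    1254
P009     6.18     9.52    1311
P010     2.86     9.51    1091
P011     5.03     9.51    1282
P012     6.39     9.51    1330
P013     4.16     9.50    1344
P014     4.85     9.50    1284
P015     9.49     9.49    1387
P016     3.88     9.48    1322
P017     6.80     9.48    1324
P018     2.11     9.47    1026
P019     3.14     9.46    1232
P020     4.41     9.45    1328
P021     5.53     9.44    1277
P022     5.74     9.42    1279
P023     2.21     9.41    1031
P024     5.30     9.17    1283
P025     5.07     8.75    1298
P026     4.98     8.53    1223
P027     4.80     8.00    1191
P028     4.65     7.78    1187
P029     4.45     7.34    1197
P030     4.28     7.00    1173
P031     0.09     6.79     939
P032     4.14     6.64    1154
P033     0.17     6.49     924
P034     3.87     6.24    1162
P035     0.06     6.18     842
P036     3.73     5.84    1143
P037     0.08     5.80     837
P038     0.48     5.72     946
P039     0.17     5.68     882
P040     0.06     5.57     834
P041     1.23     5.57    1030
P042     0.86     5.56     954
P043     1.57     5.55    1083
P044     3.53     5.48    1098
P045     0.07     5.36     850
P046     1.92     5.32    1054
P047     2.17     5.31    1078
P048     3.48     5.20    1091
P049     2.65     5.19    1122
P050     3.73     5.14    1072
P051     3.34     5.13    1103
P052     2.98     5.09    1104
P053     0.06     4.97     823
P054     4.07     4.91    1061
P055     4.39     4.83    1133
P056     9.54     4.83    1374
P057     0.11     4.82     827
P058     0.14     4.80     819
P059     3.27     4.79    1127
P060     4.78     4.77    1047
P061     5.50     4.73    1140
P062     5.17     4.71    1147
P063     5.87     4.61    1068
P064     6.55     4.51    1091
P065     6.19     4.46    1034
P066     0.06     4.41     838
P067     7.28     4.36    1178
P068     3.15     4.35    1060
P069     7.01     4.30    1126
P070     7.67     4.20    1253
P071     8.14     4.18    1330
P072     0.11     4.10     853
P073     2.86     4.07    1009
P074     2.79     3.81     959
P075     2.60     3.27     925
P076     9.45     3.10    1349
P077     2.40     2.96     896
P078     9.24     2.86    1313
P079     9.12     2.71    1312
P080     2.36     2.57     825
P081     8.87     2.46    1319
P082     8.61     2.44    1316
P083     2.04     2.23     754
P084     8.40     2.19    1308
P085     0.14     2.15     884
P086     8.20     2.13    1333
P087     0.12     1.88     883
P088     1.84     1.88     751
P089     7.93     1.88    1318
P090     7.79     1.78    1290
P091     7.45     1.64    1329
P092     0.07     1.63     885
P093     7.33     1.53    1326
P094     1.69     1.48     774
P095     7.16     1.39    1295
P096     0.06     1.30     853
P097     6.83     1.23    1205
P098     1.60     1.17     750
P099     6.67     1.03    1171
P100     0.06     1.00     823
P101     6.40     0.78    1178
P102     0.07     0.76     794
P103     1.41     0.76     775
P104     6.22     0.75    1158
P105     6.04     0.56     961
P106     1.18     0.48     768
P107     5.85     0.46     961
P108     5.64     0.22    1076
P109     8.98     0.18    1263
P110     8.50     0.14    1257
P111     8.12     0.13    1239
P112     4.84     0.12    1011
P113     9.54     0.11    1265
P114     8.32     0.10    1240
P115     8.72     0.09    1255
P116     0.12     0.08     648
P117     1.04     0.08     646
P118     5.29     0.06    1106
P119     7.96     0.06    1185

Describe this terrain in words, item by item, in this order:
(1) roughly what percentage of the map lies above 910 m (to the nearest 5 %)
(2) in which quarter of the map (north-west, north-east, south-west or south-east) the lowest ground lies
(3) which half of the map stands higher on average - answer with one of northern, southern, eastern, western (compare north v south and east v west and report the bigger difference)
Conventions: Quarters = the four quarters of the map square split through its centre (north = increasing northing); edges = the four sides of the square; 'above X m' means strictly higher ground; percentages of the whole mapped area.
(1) Roughly 80 % of the ground is higher than 910 m.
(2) The lowest point lies in the south-west quarter of the map.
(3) Taken as a whole, the eastern half is higher than the western.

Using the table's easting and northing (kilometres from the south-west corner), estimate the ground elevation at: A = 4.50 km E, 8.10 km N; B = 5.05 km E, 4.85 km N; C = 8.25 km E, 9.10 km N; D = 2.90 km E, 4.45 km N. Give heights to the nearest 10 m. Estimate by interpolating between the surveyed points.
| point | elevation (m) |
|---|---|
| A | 1200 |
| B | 1160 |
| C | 1360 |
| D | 1060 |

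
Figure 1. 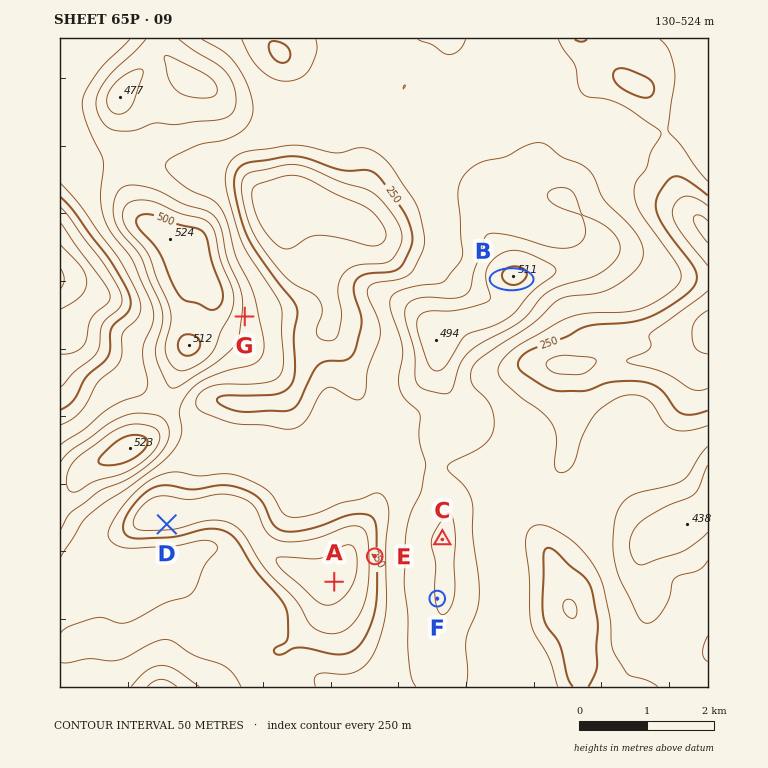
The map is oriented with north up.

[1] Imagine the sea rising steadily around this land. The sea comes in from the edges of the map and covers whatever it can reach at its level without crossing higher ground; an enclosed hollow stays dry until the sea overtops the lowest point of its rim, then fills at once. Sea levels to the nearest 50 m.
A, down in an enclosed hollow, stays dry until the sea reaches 250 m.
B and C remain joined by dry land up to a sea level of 350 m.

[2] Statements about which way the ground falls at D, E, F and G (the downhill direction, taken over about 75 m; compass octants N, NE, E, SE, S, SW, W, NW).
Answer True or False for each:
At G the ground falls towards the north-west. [False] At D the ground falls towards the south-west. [False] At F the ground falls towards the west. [True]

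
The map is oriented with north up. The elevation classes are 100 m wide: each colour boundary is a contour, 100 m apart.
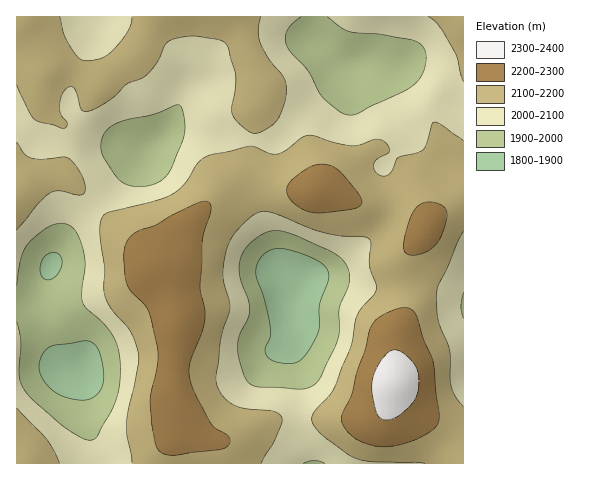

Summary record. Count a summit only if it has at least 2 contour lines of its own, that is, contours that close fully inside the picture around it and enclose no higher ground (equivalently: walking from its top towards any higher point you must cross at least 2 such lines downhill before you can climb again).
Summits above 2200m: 1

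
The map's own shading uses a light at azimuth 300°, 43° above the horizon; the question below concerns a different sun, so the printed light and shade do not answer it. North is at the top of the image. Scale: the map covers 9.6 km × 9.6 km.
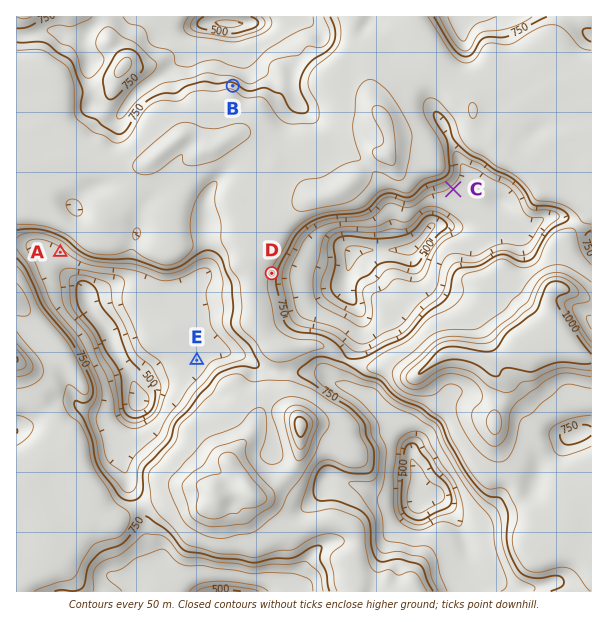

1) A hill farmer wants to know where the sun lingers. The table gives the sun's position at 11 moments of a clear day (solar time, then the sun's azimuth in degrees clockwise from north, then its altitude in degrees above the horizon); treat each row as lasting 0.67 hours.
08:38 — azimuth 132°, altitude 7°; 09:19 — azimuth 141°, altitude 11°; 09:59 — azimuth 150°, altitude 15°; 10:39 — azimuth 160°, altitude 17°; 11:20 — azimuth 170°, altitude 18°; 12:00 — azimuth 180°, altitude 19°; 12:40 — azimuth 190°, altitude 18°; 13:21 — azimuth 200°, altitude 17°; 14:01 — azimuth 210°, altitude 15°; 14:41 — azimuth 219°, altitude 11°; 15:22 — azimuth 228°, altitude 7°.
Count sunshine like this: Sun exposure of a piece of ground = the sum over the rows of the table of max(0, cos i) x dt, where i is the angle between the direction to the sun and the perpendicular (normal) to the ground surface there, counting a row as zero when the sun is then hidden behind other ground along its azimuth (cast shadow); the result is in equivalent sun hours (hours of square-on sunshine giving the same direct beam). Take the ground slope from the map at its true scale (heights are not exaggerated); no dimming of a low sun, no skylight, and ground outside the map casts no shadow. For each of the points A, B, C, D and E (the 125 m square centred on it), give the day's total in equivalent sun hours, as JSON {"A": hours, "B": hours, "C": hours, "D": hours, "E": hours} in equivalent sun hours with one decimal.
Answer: {"A": 2.0, "B": 0.0, "C": 2.0, "D": 2.4, "E": 1.5}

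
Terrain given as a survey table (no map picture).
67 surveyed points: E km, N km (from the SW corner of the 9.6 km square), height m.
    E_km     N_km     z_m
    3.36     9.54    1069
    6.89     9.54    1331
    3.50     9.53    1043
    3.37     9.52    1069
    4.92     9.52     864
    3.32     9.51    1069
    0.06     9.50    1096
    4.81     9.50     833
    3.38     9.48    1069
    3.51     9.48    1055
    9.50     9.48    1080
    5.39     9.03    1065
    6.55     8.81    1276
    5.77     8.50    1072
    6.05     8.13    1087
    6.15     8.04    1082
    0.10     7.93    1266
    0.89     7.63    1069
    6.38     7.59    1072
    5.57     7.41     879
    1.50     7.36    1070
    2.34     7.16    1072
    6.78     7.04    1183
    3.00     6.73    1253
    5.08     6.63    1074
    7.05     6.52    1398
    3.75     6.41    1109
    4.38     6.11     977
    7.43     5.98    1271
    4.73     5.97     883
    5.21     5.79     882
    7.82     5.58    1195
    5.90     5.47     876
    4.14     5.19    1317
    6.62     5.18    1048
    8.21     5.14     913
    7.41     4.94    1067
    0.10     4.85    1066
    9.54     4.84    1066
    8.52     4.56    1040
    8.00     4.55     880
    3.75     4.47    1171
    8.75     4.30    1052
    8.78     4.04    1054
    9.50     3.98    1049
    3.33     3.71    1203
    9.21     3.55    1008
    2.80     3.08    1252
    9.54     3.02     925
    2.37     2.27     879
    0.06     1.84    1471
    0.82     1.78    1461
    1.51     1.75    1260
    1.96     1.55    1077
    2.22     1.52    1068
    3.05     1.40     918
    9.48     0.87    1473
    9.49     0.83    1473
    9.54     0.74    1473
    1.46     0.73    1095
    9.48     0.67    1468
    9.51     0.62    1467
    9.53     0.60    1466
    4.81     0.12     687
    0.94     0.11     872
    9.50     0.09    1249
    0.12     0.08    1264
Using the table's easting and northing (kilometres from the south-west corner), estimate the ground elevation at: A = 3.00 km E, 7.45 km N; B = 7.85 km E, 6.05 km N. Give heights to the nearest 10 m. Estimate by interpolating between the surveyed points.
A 1070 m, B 1430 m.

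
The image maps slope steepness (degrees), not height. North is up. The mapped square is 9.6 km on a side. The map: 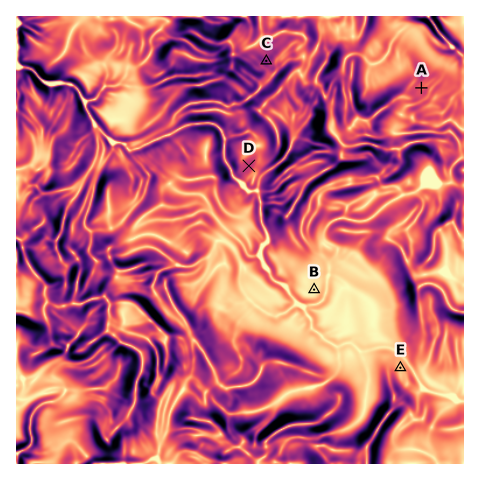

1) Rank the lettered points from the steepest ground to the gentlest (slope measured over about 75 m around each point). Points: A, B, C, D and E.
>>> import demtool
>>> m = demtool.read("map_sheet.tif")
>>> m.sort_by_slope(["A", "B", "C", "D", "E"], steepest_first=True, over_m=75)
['C', 'D', 'A', 'E', 'B']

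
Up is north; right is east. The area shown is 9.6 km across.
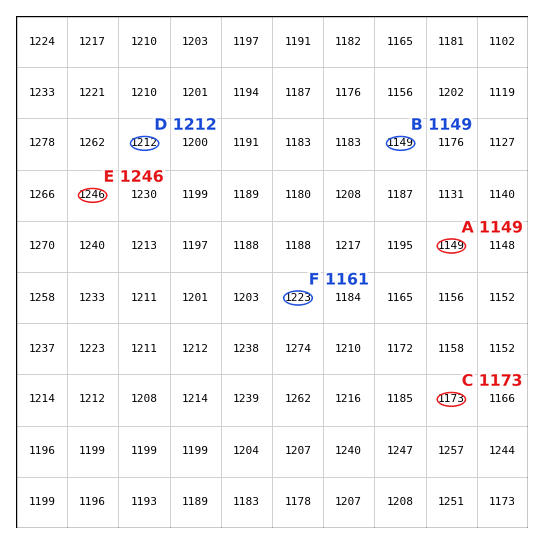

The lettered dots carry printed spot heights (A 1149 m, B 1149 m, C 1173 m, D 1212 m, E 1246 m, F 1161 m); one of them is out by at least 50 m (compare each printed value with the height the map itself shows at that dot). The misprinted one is F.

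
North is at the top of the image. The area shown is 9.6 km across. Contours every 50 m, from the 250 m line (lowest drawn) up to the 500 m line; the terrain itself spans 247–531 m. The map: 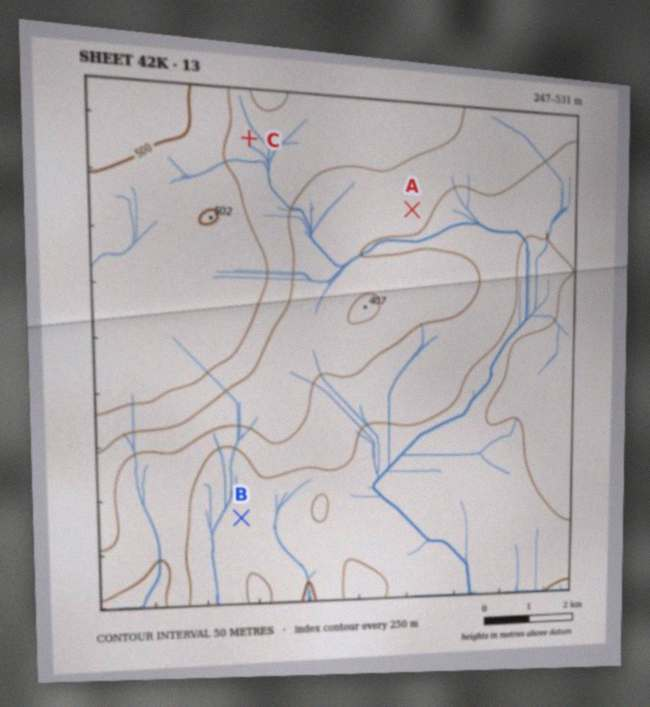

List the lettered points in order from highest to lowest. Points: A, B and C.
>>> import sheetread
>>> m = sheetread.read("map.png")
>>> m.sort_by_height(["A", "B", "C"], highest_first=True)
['C', 'A', 'B']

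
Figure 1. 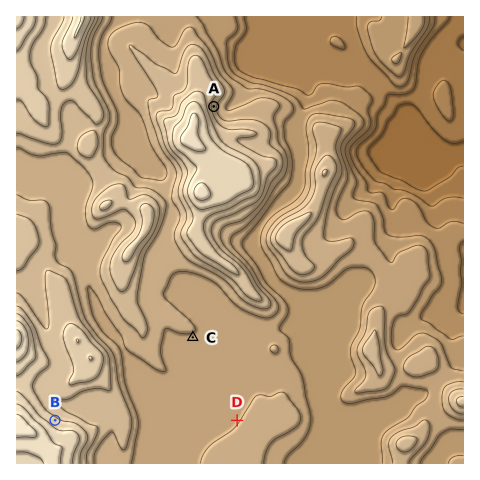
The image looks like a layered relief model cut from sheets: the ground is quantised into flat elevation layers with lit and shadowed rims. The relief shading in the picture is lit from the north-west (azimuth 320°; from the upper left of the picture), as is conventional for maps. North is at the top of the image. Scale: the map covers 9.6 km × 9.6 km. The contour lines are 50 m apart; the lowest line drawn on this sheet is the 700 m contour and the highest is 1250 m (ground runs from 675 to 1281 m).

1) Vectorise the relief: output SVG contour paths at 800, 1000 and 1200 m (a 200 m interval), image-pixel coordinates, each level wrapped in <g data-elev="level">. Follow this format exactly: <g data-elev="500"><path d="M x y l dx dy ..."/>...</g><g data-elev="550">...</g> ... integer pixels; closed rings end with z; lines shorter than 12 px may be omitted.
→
<g data-elev="800"><path d="M463 314l-4-3-1-5 4-23-2-11 1-12-2-12 4-7"/><path d="M463 224l-11-2-12 6-5 0-8-6-8-15-7-7-6-2-4 1-10 11-3-3-6-14-12 0-3-1-2-10-11-16-5-14 2-7 15-14 4-7-3-14 4-8 0-4-10-10-4-2-12 1-24-3-4 1-6 9-5 1-10-6-44-12-14-7-4-7-1-9 2-9 10-14-2-14"/><path d="M339 48l5 1-1-7-4-5-6 0-3 3 1 3z"/><path d="M357 17l1 14 9 23 26 30 6 3 5-1 3-4 7-26 19-29 2-10"/></g><g data-elev="1000"><path d="M94 463l0-8 2-4 6-10 8-8 3 0 7 14 4 3 3-4 4-18 0-11-12-33-5-27-4-8-12-13-13-17-13-47-4-4-9-5-3-4 0-15-5-14-3-26-5-4-15 0-11-5"/><path d="M402 452l5-1 5-3 4-6 0-4-10-2-8 4-2 6 2 3z"/><path d="M463 389l-10 2-3 4-1 4 1 6 3 5 6 3 4 1"/><path d="M379 376l3-1 1-6-4-28-4-11-11 14-1 7z"/><path d="M260 308l6 1 4-2 1-3-1-4-12-13-13-21-20-20-4-5-1-6 1-5 3-3 19-7 15-13 6-8 7-17 10-13 2-5-1-6-3-6-9-8 1-10-1-4-6-6-8-4-11-1-17 2-8-4-3-5-1-6 8-11 0-6-10-15-9-20-6-8-7-2-5 3-4 8-5 17-3 2-20-10-25-19 0 3 27 43 0 6-9 4 2 15 11 31 12 18 3 7-4 25 8 18-1 6-5 13 2 9 12 17 32 17 9 7 14 16z"/><path d="M300 274l9-1 5-6-1-3-8-10-3-13 3-6 13-18 10-27 8-18-1-10-7-7-6 3-6 10-1 6 0 14-5 13-8 8-22 13-6 7-3 7 0 6 2 4 19 24z"/><path d="M17 148l14 6 8 2 28-3 14 12 8 9 4 11-7 24 0 9 2 7 3 3 4 1 13-6 5-1 5 1 3 4-8 12-11 21-2 10 1 8 10 21 11 19 14 11 5 8 3 1 3-5 0-6-10-26 2-17 5-28 17-29 5-23-3-5-10-9-6-2-13-2-7-9-15-9-8-11 0-23 5-12 1-7-3-9-13-25-3-26 2-17 10-21"/></g><g data-elev="1200"><path d="M61 463l1-16-8-4-11-16-9-7-10-12-7-4"/><path d="M17 452l8 0 9 3 7 4 3 4"/><path d="M17 362l4-3 5-5 2-12-3-14-4-5-4-2"/><path d="M199 200l7 0 5-5-4-8-5-4-5 2-3 5 1 6z"/><path d="M195 151l8 0 3-3-8-12 1-17-2-4-3-2-2 2-4 11-8 13 3 6z"/><path d="M17 29l5-5 2-7"/><path d="M81 17l-6 17 0 4 10-21"/></g>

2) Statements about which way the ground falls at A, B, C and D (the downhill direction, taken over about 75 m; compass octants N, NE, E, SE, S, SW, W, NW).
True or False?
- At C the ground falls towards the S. True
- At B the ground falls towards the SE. False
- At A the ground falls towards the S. False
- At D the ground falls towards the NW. True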